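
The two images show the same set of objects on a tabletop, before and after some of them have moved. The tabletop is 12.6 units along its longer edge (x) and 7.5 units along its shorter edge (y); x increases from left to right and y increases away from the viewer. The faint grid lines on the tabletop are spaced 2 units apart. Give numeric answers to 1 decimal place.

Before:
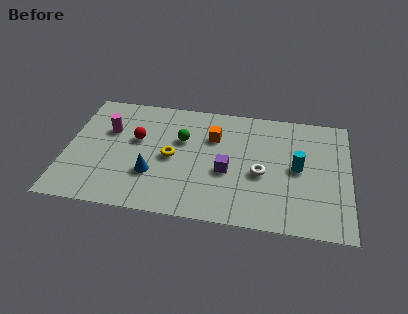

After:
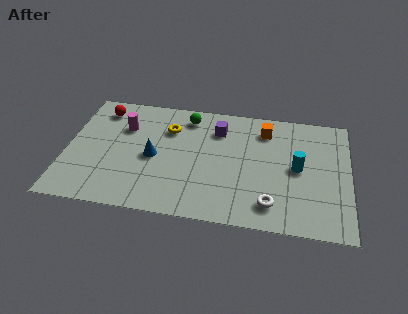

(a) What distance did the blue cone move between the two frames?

1.1

The blue cone moved from about (3.9, 2.4) to (3.9, 3.5), a distance of √(0.0² + 1.1²) ≈ 1.1.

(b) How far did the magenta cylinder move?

0.8

The magenta cylinder was near (1.8, 4.9) before and (2.5, 5.2) after, so it travelled √(0.7² + 0.3²) ≈ 0.8 units.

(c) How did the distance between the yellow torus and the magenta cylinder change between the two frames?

-1.2

They were about 3.2 units apart before and 2.0 after — 1.2 units closer together.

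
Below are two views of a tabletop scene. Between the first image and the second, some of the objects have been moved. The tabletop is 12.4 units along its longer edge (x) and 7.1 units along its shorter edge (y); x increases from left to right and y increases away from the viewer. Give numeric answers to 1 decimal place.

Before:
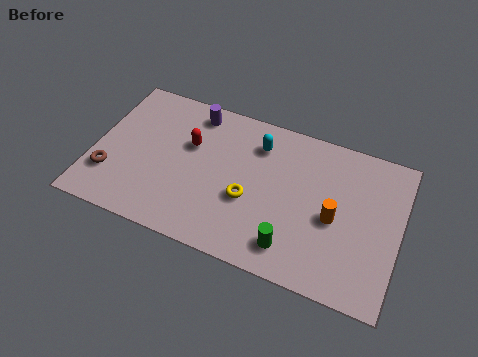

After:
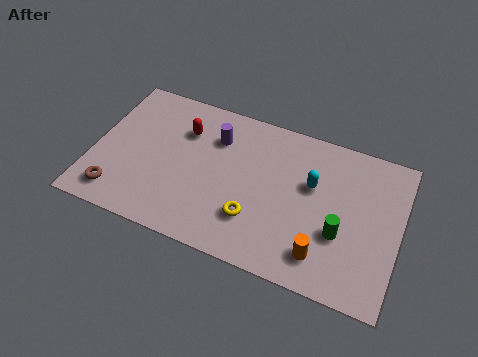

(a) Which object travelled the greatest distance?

the cyan capsule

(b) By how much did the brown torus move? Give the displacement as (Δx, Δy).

(0.4, -0.8)

The brown torus started near (0.8, 2.0) and ended near (1.2, 1.2).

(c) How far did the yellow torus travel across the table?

0.9

The yellow torus moved from about (6.4, 2.8) to (6.7, 2.0), a distance of √(0.3² + 0.8²) ≈ 0.9.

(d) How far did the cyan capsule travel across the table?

2.5

From (6.5, 5.5) to (8.8, 4.4), the cyan capsule covered √(2.3² + 1.1²) ≈ 2.5 units.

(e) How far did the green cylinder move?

2.2

The green cylinder was near (8.3, 1.3) before and (10.1, 2.6) after, so it travelled √(1.8² + 1.3²) ≈ 2.2 units.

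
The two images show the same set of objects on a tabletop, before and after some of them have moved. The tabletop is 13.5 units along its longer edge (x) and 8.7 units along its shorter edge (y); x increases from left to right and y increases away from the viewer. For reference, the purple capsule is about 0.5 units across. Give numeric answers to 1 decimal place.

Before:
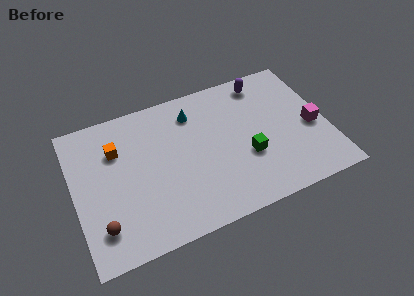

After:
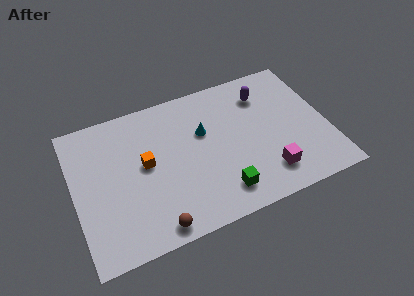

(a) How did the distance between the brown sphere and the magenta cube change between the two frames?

-5.5

The distance was about 11.7 in the first image and 6.2 in the second, so they moved 5.5 units closer together.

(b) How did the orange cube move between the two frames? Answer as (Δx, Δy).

(1.4, -1.4)

From the two frames, the orange cube sits at roughly (2.4, 6.1) before and (3.8, 4.7) after.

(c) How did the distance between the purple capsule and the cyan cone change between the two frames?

-0.3

Before: roughly 3.9 units apart; after: 3.6. That's 0.3 units closer together.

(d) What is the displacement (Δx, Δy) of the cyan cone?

(0.4, -1.4)

The cyan cone was at about (6.6, 6.9) and moved to about (7.0, 5.5).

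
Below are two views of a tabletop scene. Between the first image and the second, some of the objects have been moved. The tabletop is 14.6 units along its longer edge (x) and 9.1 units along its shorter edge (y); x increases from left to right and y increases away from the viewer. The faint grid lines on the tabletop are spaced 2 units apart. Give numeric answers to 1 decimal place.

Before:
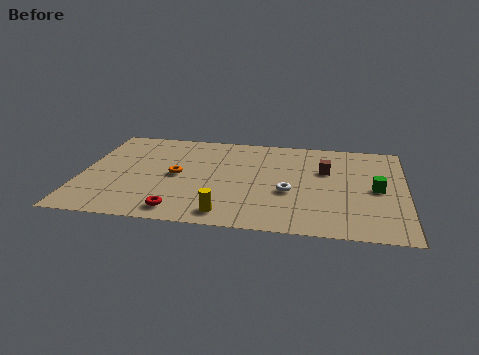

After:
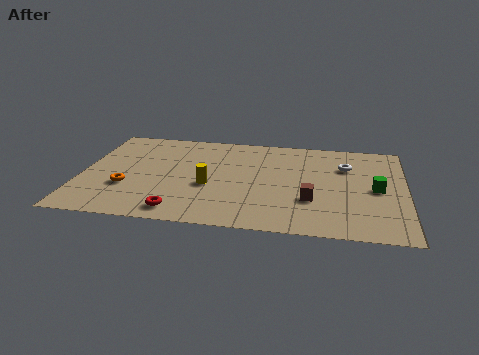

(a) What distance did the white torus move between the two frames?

3.8

The white torus moved from about (9.4, 3.6) to (11.9, 6.4), a distance of √(2.5² + 2.8²) ≈ 3.8.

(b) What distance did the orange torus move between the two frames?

2.6

From (4.3, 4.5) to (2.1, 3.1), the orange torus covered √(2.2² + 1.4²) ≈ 2.6 units.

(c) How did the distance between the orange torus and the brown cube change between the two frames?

+1.5

Before: roughly 6.8 units apart; after: 8.3. That's 1.5 units further apart.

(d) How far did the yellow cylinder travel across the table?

2.7

The yellow cylinder was near (6.7, 1.2) before and (5.8, 3.7) after, so it travelled √(0.9² + 2.5²) ≈ 2.7 units.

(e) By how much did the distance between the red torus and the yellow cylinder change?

+0.7

Before: roughly 2.1 units apart; after: 2.8. That's 0.7 units further apart.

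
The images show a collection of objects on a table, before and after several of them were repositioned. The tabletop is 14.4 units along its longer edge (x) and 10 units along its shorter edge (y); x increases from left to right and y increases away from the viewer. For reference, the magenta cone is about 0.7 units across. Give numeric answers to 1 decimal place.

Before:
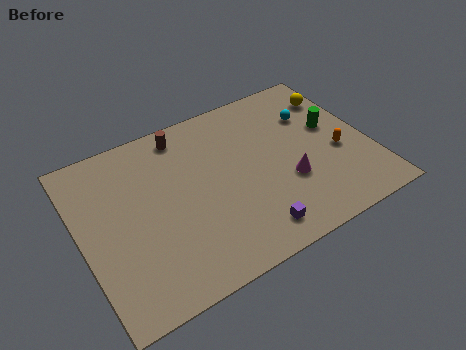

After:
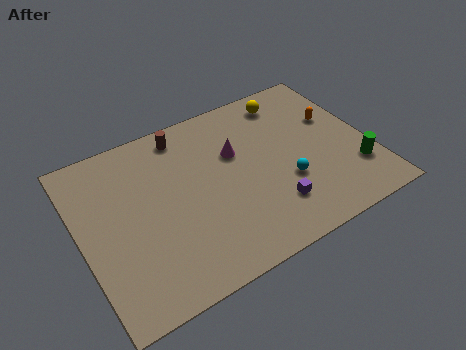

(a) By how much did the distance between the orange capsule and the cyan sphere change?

+1.1

Before: roughly 3.0 units apart; after: 4.1. That's 1.1 units further apart.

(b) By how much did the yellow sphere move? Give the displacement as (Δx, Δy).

(-2.4, 0.8)

The yellow sphere was at about (13.4, 7.7) and moved to about (11.0, 8.5).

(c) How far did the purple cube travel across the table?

1.5

From (7.9, 1.5) to (9.1, 2.4), the purple cube covered √(1.2² + 0.9²) ≈ 1.5 units.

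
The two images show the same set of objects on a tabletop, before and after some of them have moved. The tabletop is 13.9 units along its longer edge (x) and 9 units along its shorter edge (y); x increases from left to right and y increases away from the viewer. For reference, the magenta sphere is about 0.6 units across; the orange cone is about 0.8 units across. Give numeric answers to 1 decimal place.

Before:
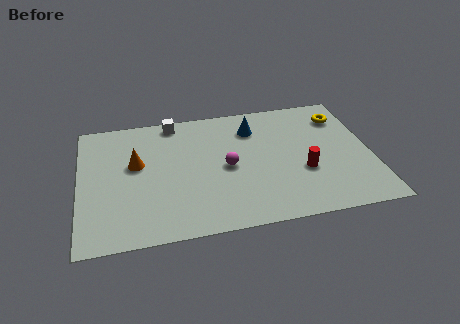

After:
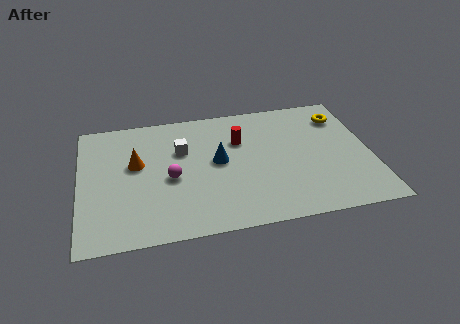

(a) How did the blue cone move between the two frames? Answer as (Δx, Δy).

(-1.8, -2.1)

The blue cone started near (8.4, 6.9) and ended near (6.6, 4.8).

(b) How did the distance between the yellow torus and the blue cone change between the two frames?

+2.2

Before: roughly 4.3 units apart; after: 6.5. That's 2.2 units further apart.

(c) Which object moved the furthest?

the red cylinder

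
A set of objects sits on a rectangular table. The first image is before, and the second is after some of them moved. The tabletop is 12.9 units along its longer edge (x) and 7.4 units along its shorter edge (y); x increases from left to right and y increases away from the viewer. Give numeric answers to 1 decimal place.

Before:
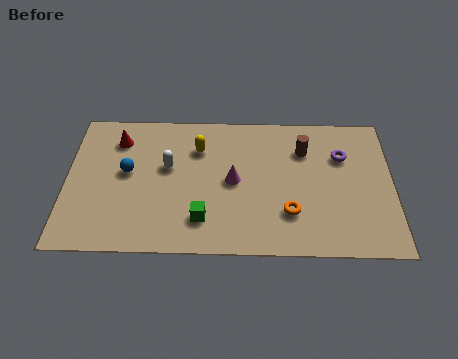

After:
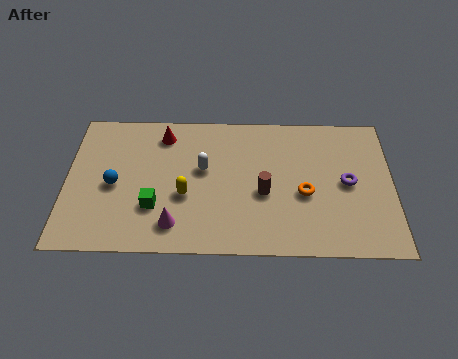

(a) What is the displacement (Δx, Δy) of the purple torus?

(0.2, -1.4)

The purple torus was at about (10.9, 5.1) and moved to about (11.1, 3.7).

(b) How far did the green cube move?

2.0

The green cube moved from about (5.4, 1.7) to (3.5, 2.3), a distance of √(1.9² + 0.6²) ≈ 2.0.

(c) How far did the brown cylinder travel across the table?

2.8

From (9.4, 5.4) to (7.8, 3.1), the brown cylinder covered √(1.6² + 2.3²) ≈ 2.8 units.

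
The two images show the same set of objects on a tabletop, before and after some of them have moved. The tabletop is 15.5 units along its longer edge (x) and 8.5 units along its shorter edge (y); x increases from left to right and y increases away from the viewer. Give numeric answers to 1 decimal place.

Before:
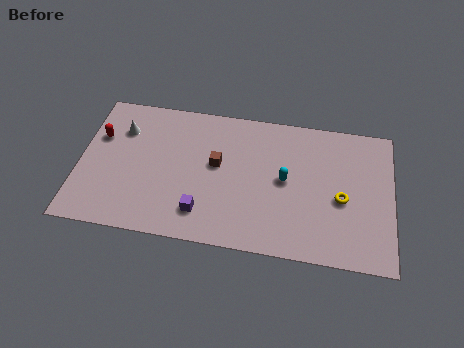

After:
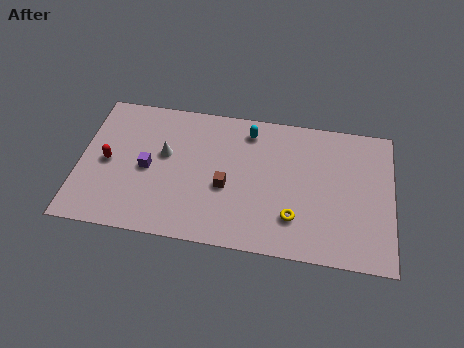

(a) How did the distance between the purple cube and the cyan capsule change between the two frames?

+1.0

They were about 4.8 units apart before and 5.8 after — 1.0 units further apart.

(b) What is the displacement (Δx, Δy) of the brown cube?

(0.5, -1.3)

The brown cube was at about (6.8, 4.8) and moved to about (7.3, 3.5).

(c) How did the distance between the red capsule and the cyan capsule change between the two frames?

-1.9

Before: roughly 9.4 units apart; after: 7.5. That's 1.9 units closer together.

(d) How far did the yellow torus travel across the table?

2.7

From (13.0, 3.7) to (10.7, 2.2), the yellow torus covered √(2.3² + 1.5²) ≈ 2.7 units.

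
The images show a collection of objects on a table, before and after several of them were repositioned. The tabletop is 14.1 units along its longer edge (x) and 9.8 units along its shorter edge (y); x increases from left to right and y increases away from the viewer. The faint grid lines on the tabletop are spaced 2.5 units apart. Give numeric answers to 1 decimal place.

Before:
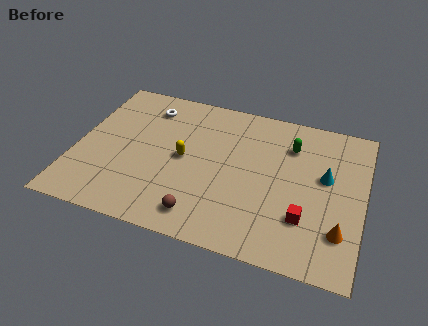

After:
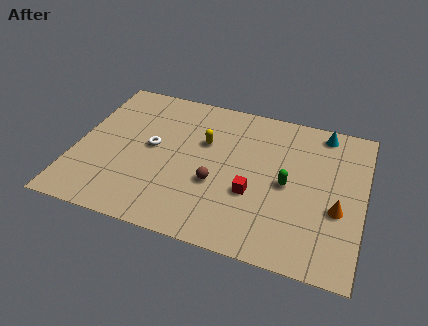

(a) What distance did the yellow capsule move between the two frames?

1.7

From (5.3, 4.9) to (6.2, 6.3), the yellow capsule covered √(0.9² + 1.4²) ≈ 1.7 units.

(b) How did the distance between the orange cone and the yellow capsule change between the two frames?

-1.0

The distance was about 8.2 in the first image and 7.2 in the second, so they moved 1.0 units closer together.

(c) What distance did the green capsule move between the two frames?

2.6

The green capsule moved from about (10.4, 7.3) to (10.4, 4.7), a distance of √(0.0² + 2.6²) ≈ 2.6.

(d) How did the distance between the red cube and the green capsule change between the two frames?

-2.7

They were about 4.6 units apart before and 1.9 after — 2.7 units closer together.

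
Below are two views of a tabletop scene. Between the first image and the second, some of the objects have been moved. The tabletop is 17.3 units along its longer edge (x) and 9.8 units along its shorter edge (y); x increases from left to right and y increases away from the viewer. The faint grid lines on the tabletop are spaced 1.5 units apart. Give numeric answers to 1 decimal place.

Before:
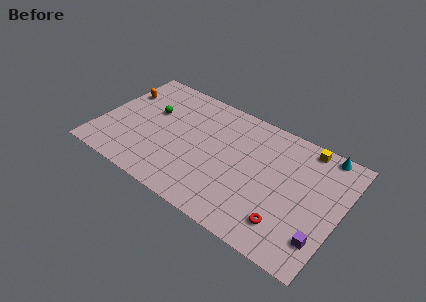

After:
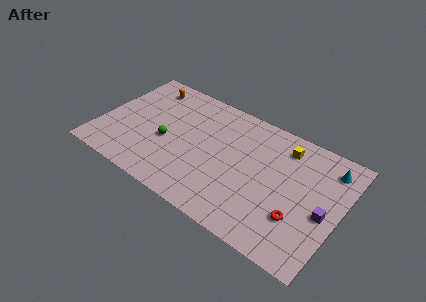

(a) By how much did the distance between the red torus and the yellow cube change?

-1.4

Before: roughly 6.7 units apart; after: 5.3. That's 1.4 units closer together.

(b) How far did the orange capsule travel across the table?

2.1

The orange capsule was near (1.0, 6.8) before and (2.6, 8.2) after, so it travelled √(1.6² + 1.4²) ≈ 2.1 units.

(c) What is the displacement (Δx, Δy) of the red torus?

(0.7, 0.9)

From the two frames, the red torus sits at roughly (14.0, 2.1) before and (14.7, 3.0) after.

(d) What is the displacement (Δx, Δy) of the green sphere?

(1.5, -2.0)

From the two frames, the green sphere sits at roughly (3.4, 6.1) before and (4.9, 4.1) after.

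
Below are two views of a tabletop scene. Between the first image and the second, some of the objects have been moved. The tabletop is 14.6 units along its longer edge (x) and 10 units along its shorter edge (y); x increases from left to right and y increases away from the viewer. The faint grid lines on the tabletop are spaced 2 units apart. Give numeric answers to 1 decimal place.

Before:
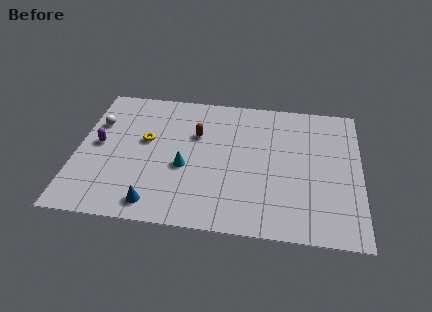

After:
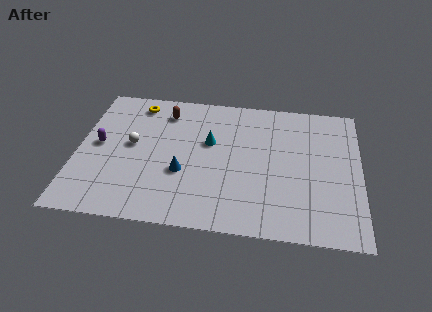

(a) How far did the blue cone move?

2.7

The blue cone was near (4.2, 1.3) before and (5.5, 3.7) after, so it travelled √(1.3² + 2.4²) ≈ 2.7 units.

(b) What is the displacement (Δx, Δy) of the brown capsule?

(-1.7, 1.5)

The brown capsule was at about (6.1, 6.6) and moved to about (4.4, 8.1).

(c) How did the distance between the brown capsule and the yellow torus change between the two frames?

-1.1

They were about 2.7 units apart before and 1.6 after — 1.1 units closer together.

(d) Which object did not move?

the purple capsule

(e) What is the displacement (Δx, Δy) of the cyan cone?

(1.2, 2.0)

The cyan cone was at about (5.6, 4.1) and moved to about (6.8, 6.1).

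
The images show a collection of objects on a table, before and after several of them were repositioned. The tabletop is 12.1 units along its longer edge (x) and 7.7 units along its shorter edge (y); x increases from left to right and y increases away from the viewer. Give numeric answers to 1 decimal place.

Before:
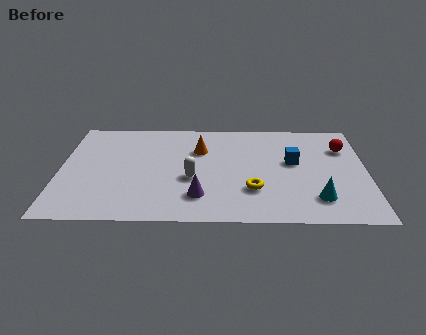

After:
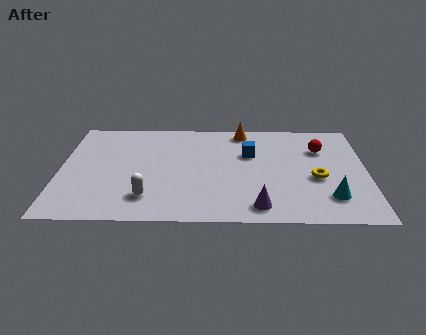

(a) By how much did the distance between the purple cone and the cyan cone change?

-1.7

They were about 4.6 units apart before and 2.9 after — 1.7 units closer together.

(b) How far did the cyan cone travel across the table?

0.5

From (10.1, 1.7) to (10.6, 1.8), the cyan cone covered √(0.5² + 0.1²) ≈ 0.5 units.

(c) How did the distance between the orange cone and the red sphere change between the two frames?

-2.3

They were about 5.7 units apart before and 3.4 after — 2.3 units closer together.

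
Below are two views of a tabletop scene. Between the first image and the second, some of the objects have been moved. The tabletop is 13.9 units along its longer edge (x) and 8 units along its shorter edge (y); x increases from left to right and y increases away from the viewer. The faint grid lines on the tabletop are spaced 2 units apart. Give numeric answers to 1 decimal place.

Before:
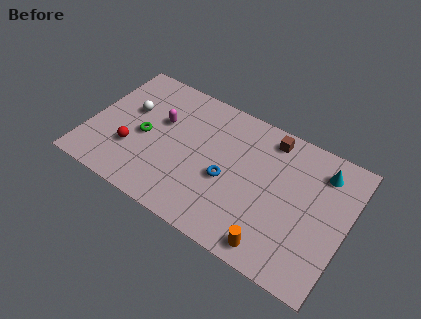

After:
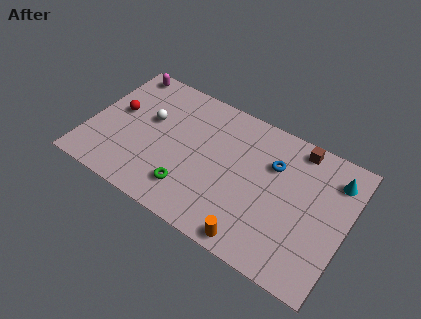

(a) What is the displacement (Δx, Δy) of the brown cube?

(1.5, 0.2)

From the two frames, the brown cube sits at roughly (9.4, 6.9) before and (10.9, 7.1) after.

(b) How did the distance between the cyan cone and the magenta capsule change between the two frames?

+3.1

The distance was about 8.7 in the first image and 11.8 in the second, so they moved 3.1 units further apart.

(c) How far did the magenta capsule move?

3.3

The magenta capsule moved from about (3.7, 5.0) to (1.2, 7.2), a distance of √(2.5² + 2.2²) ≈ 3.3.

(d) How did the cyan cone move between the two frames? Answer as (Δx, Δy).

(0.7, -0.1)

From the two frames, the cyan cone sits at roughly (12.3, 6.4) before and (13.0, 6.3) after.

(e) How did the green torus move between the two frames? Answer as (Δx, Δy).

(2.8, -1.9)

From the two frames, the green torus sits at roughly (3.0, 3.7) before and (5.8, 1.8) after.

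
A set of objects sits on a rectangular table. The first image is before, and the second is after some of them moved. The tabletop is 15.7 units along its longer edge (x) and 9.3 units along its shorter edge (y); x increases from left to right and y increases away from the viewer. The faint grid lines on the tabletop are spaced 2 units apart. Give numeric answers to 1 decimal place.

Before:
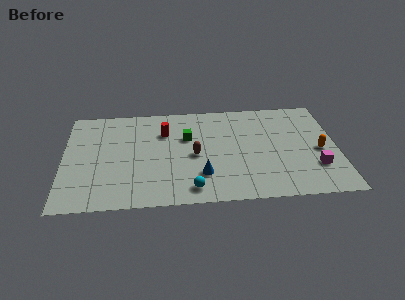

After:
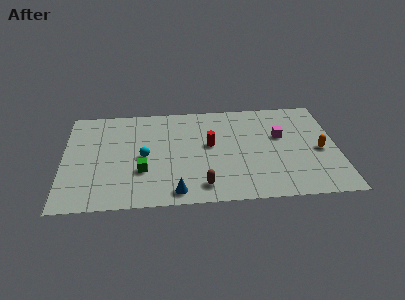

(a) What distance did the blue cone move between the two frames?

2.1

The blue cone was near (7.9, 2.5) before and (6.4, 1.1) after, so it travelled √(1.5² + 1.4²) ≈ 2.1 units.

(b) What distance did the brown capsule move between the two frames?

2.8

From (7.5, 4.3) to (7.9, 1.5), the brown capsule covered √(0.4² + 2.8²) ≈ 2.8 units.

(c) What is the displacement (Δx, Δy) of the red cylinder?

(2.6, -1.4)

The red cylinder was at about (5.8, 6.6) and moved to about (8.4, 5.2).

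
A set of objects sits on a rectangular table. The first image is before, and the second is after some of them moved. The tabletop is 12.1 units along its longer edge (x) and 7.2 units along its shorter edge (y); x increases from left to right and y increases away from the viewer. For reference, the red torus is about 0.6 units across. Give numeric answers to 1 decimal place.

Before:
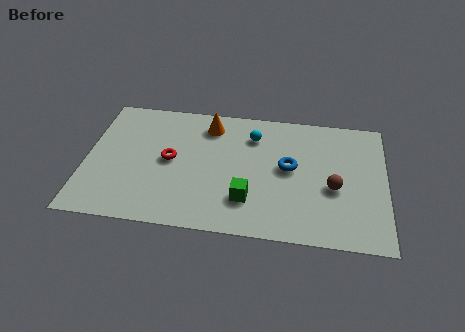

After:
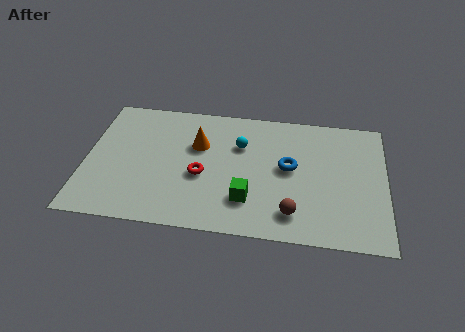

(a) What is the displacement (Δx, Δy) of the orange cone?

(-0.4, -1.2)

The orange cone was at about (4.9, 5.9) and moved to about (4.5, 4.7).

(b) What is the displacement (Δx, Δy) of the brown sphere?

(-1.6, -1.6)

The brown sphere was at about (10.0, 3.0) and moved to about (8.4, 1.4).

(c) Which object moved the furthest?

the brown sphere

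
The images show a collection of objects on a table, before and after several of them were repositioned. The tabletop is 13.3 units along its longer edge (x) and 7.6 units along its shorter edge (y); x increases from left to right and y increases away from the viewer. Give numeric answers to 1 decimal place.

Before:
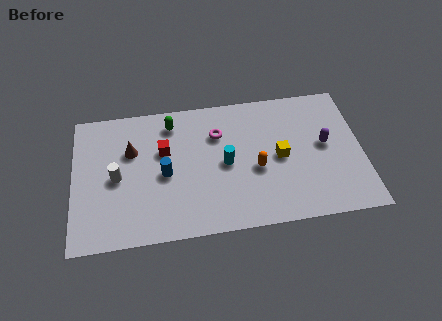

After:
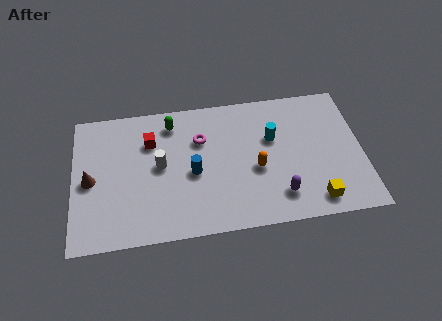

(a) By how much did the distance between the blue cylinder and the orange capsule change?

-1.3

The distance was about 4.2 in the first image and 2.9 in the second, so they moved 1.3 units closer together.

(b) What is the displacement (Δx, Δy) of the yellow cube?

(1.5, -2.6)

The yellow cube started near (9.5, 3.7) and ended near (11.0, 1.1).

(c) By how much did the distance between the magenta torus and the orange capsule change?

+0.4

Before: roughly 2.8 units apart; after: 3.2. That's 0.4 units further apart.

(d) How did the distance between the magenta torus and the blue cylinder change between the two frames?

-1.3

They were about 3.1 units apart before and 1.8 after — 1.3 units closer together.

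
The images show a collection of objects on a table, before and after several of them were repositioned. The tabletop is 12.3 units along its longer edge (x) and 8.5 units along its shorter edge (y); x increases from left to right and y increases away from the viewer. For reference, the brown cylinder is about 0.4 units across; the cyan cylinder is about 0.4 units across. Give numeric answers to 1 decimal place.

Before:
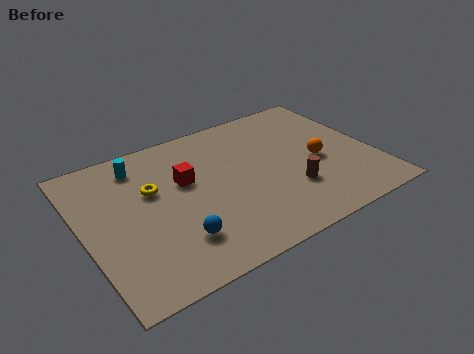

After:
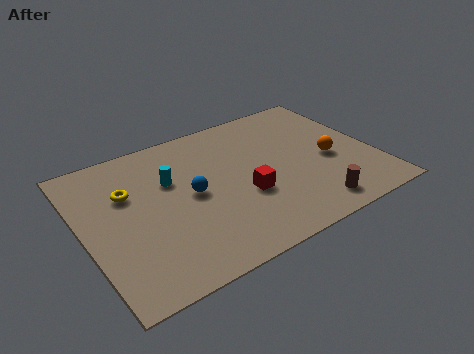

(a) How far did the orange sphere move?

0.5

The orange sphere moved from about (9.9, 3.8) to (10.4, 3.7), a distance of √(0.5² + 0.1²) ≈ 0.5.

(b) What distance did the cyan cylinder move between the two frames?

1.9

The cyan cylinder moved from about (2.7, 7.0) to (3.8, 5.5), a distance of √(1.1² + 1.5²) ≈ 1.9.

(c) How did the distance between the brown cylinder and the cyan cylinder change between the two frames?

-0.5

They were about 7.3 units apart before and 6.8 after — 0.5 units closer together.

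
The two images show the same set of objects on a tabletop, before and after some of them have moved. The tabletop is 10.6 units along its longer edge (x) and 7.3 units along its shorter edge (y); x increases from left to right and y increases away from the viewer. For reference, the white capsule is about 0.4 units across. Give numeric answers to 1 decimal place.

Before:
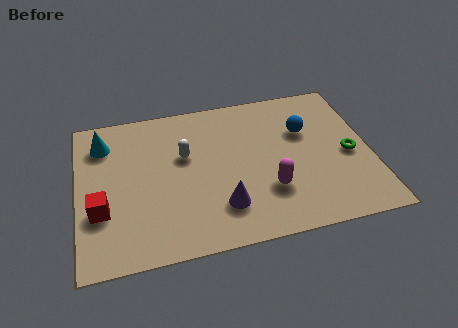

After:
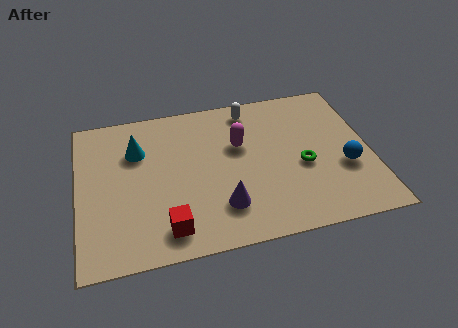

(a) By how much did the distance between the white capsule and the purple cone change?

+1.7

They were about 3.0 units apart before and 4.7 after — 1.7 units further apart.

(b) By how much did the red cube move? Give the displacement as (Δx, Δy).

(2.3, -1.3)

The red cube was at about (0.8, 2.5) and moved to about (3.1, 1.2).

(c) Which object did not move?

the purple cone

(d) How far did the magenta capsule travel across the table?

2.6

From (6.8, 2.2) to (5.9, 4.6), the magenta capsule covered √(0.9² + 2.4²) ≈ 2.6 units.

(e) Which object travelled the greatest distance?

the white capsule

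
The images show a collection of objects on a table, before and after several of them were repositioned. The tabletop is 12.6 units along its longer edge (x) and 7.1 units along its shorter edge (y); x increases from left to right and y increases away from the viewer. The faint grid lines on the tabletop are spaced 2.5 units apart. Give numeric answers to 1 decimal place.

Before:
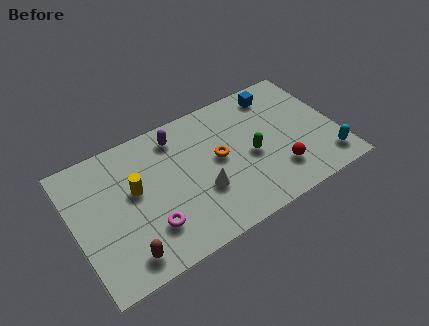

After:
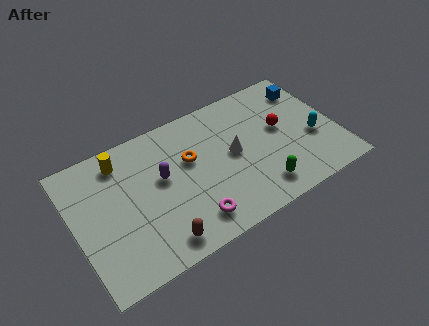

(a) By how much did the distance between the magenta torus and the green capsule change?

-2.0

They were about 5.3 units apart before and 3.3 after — 2.0 units closer together.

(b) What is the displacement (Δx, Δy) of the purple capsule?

(-1.0, -1.8)

The purple capsule was at about (5.2, 5.9) and moved to about (4.2, 4.1).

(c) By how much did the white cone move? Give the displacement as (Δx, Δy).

(1.7, 1.2)

The white cone started near (5.9, 2.5) and ended near (7.6, 3.7).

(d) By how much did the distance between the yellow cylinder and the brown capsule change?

+1.9

Before: roughly 3.1 units apart; after: 5.0. That's 1.9 units further apart.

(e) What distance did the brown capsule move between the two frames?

1.6

From (2.0, 1.1) to (3.6, 1.0), the brown capsule covered √(1.6² + 0.1²) ≈ 1.6 units.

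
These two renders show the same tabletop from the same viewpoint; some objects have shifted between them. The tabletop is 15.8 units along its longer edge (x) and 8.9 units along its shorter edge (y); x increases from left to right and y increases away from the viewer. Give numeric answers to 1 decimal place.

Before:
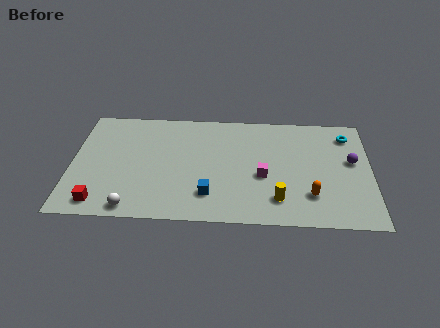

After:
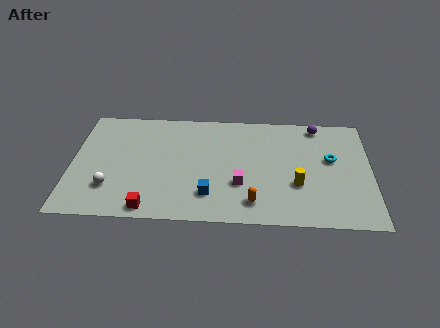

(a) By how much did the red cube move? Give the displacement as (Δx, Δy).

(2.6, -0.3)

From the two frames, the red cube sits at roughly (1.6, 1.2) before and (4.2, 0.9) after.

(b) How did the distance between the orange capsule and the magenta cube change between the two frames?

-1.3

They were about 2.9 units apart before and 1.6 after — 1.3 units closer together.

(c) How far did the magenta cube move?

1.4

The magenta cube moved from about (10.1, 3.7) to (8.9, 3.0), a distance of √(1.2² + 0.7²) ≈ 1.4.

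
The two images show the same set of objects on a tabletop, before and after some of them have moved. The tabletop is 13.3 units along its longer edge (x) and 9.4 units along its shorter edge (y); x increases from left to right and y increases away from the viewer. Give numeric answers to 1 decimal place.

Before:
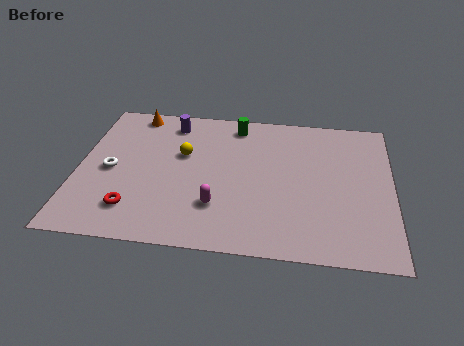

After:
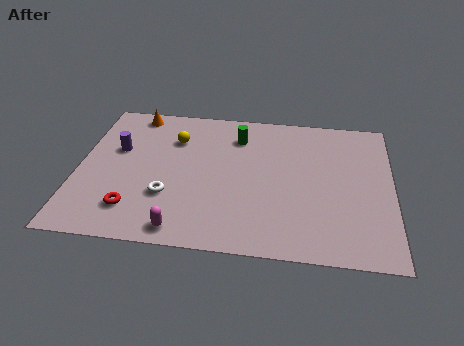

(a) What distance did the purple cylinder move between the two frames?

3.0

The purple cylinder moved from about (3.8, 7.9) to (1.6, 5.8), a distance of √(2.2² + 2.1²) ≈ 3.0.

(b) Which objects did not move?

the red torus and the orange cone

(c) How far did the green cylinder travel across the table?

0.8

The green cylinder moved from about (6.6, 8.1) to (6.7, 7.3), a distance of √(0.1² + 0.8²) ≈ 0.8.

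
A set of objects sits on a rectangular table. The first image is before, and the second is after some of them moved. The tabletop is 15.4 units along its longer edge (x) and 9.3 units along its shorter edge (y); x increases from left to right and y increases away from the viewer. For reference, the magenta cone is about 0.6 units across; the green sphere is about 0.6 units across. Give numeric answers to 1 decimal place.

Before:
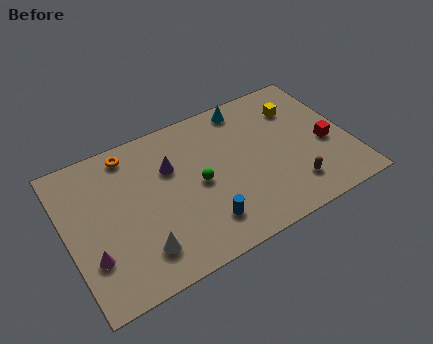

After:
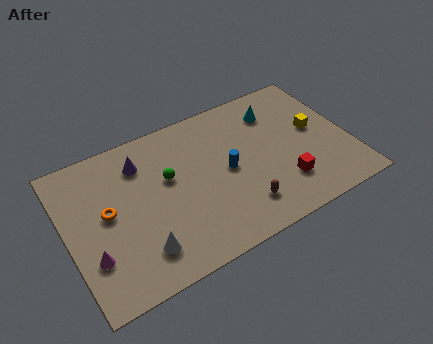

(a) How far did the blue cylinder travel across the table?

3.1

The blue cylinder was near (7.0, 2.0) before and (8.7, 4.6) after, so it travelled √(1.7² + 2.6²) ≈ 3.1 units.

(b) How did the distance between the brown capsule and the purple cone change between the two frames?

-0.3

They were about 7.4 units apart before and 7.1 after — 0.3 units closer together.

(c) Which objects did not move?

the magenta cone and the white cone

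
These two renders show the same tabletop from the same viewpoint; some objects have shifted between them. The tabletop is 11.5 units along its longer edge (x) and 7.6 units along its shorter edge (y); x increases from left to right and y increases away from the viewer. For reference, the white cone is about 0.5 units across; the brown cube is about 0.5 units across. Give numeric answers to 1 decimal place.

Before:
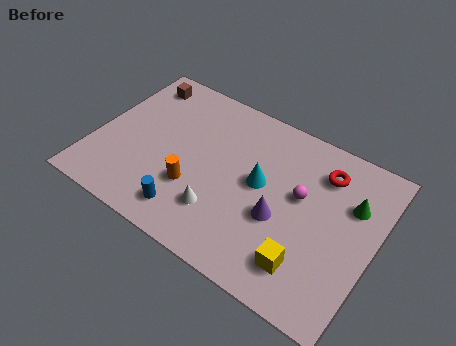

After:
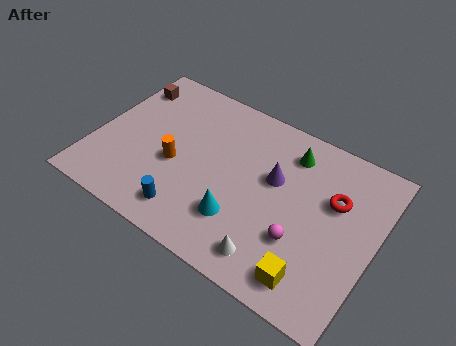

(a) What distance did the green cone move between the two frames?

2.9

From (10.4, 5.1) to (7.7, 6.1), the green cone covered √(2.7² + 1.0²) ≈ 2.9 units.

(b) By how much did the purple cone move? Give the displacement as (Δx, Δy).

(-0.5, 1.6)

From the two frames, the purple cone sits at roughly (7.8, 3.0) before and (7.3, 4.6) after.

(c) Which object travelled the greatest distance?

the green cone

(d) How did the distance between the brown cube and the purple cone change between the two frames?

-0.8

The distance was about 7.4 in the first image and 6.6 in the second, so they moved 0.8 units closer together.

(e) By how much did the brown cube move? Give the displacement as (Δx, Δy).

(-0.4, -0.4)

From the two frames, the brown cube sits at roughly (1.2, 6.4) before and (0.8, 6.0) after.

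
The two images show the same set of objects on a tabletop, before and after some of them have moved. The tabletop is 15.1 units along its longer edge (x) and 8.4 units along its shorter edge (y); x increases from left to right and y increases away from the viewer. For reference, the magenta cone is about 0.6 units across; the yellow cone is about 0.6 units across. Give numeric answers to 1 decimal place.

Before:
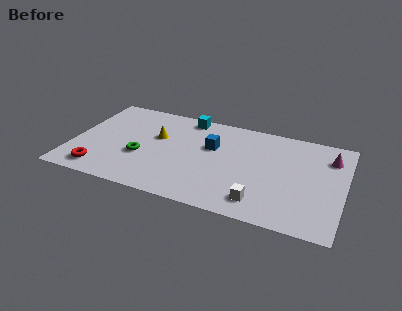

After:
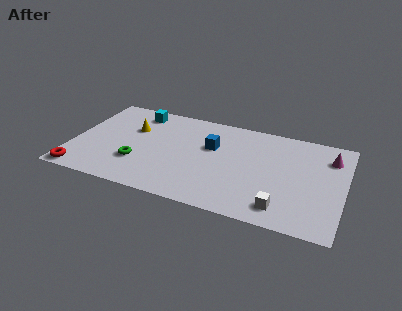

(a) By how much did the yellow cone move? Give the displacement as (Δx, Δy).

(-1.4, 0.3)

The yellow cone started near (4.6, 5.2) and ended near (3.2, 5.5).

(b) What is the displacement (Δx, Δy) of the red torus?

(-1.0, -0.5)

From the two frames, the red torus sits at roughly (1.8, 1.3) before and (0.8, 0.8) after.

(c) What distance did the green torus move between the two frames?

0.6

The green torus moved from about (3.9, 3.2) to (3.8, 2.6), a distance of √(0.1² + 0.6²) ≈ 0.6.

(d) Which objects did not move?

the blue cube and the magenta cone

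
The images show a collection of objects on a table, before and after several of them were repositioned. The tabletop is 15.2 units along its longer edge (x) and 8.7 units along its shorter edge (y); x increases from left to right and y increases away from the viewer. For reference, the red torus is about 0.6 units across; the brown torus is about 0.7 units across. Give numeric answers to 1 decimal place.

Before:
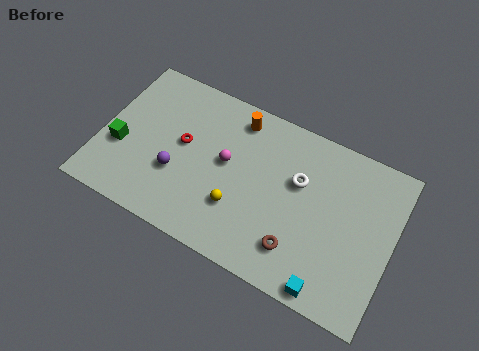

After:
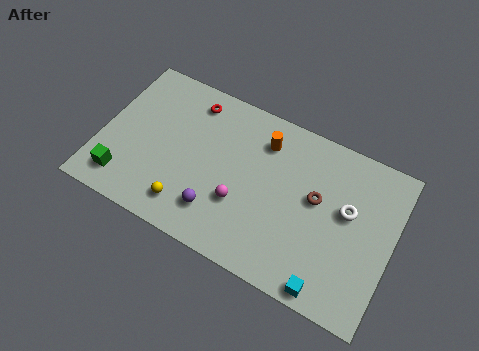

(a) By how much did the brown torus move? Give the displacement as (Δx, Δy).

(0.6, 3.0)

The brown torus was at about (10.6, 2.0) and moved to about (11.2, 5.0).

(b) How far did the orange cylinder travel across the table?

1.6

The orange cylinder moved from about (6.7, 7.4) to (8.2, 6.8), a distance of √(1.5² + 0.6²) ≈ 1.6.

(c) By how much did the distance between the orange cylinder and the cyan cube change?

-1.4

They were about 8.7 units apart before and 7.3 after — 1.4 units closer together.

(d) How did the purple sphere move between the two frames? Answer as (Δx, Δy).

(2.3, -1.1)

From the two frames, the purple sphere sits at roughly (4.1, 3.1) before and (6.4, 2.0) after.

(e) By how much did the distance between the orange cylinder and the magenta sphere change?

+1.3

The distance was about 2.6 in the first image and 3.9 in the second, so they moved 1.3 units further apart.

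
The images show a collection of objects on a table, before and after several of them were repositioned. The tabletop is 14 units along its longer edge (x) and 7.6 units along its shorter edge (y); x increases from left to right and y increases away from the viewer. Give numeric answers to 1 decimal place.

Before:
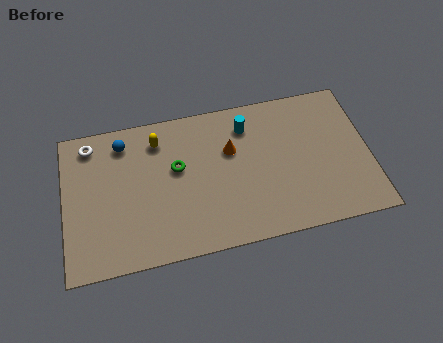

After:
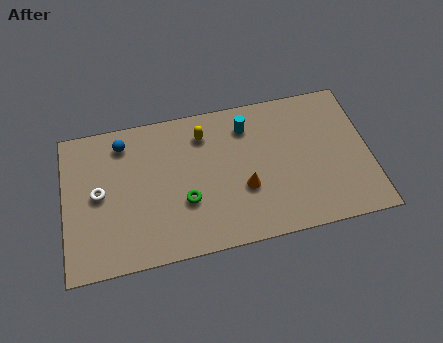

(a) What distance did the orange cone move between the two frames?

2.2

From (7.7, 4.9) to (8.2, 2.8), the orange cone covered √(0.5² + 2.1²) ≈ 2.2 units.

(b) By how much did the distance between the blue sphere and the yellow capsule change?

+2.1

Before: roughly 1.6 units apart; after: 3.7. That's 2.1 units further apart.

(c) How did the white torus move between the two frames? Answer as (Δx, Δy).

(0.3, -2.6)

From the two frames, the white torus sits at roughly (1.3, 6.5) before and (1.6, 3.9) after.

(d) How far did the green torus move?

1.8

The green torus moved from about (5.2, 4.5) to (5.5, 2.7), a distance of √(0.3² + 1.8²) ≈ 1.8.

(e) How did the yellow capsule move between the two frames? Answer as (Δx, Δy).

(2.1, -0.1)

From the two frames, the yellow capsule sits at roughly (4.4, 6.1) before and (6.5, 6.0) after.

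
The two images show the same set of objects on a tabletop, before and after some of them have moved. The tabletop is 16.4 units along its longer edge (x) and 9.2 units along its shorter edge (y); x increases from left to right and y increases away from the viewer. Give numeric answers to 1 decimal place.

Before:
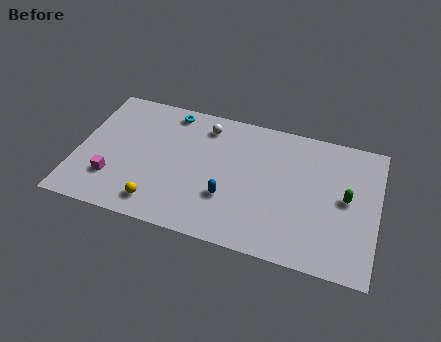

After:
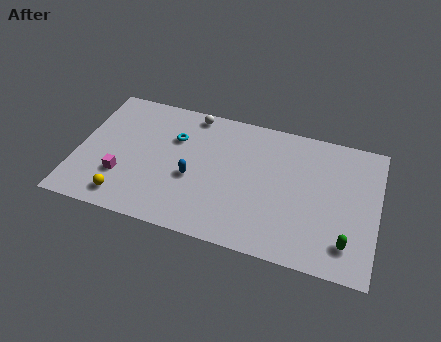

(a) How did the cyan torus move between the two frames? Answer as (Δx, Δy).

(0.4, -1.8)

The cyan torus was at about (4.8, 8.1) and moved to about (5.2, 6.3).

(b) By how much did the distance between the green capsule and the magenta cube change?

-0.5

They were about 12.8 units apart before and 12.3 after — 0.5 units closer together.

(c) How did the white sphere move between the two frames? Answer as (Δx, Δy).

(-0.8, 0.7)

From the two frames, the white sphere sits at roughly (6.8, 7.6) before and (6.0, 8.3) after.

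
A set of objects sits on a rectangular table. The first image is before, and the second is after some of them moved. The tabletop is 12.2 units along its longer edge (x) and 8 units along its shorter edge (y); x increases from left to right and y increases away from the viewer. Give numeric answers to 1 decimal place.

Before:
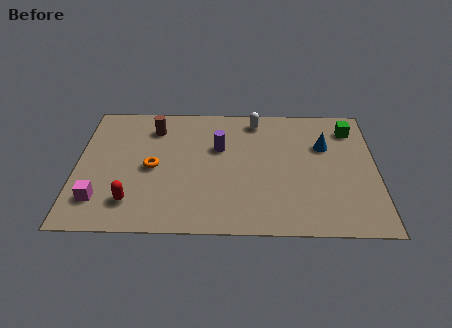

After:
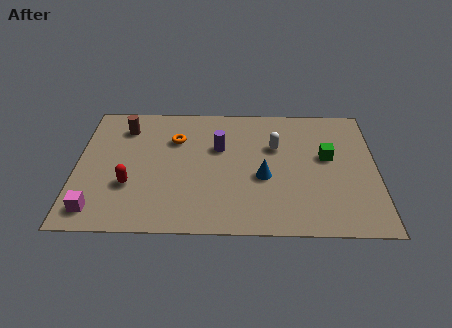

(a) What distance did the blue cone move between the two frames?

3.2

The blue cone was near (10.1, 5.3) before and (7.6, 3.3) after, so it travelled √(2.5² + 2.0²) ≈ 3.2 units.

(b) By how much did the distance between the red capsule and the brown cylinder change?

-1.1

The distance was about 4.7 in the first image and 3.6 in the second, so they moved 1.1 units closer together.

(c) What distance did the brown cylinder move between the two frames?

1.2

The brown cylinder was near (3.1, 6.3) before and (1.9, 6.3) after, so it travelled √(1.2² + 0.0²) ≈ 1.2 units.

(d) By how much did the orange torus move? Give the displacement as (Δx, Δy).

(0.9, 1.8)

The orange torus started near (3.1, 3.8) and ended near (4.0, 5.6).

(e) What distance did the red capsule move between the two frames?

1.0

The red capsule was near (2.3, 1.7) before and (2.2, 2.7) after, so it travelled √(0.1² + 1.0²) ≈ 1.0 units.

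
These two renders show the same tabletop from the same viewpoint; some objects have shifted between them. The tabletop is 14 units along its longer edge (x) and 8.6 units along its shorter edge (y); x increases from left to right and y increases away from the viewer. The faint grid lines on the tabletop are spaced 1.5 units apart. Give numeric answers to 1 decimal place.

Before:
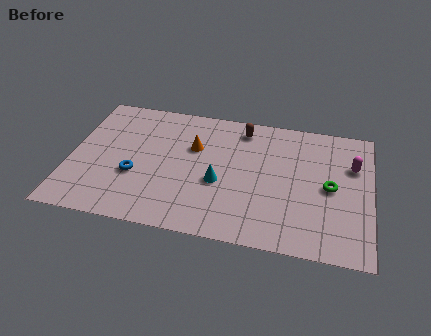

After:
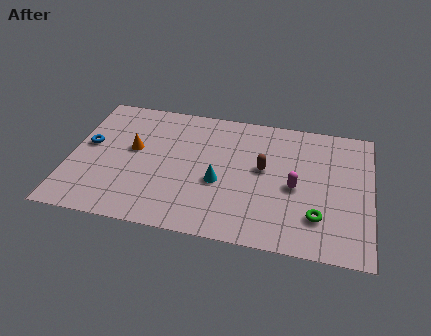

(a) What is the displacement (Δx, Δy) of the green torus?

(-0.5, -2.0)

The green torus was at about (12.1, 4.2) and moved to about (11.6, 2.2).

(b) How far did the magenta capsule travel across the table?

3.2

From (13.1, 5.8) to (10.5, 3.9), the magenta capsule covered √(2.6² + 1.9²) ≈ 3.2 units.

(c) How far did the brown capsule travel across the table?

2.7

From (7.9, 7.3) to (9.0, 4.8), the brown capsule covered √(1.1² + 2.5²) ≈ 2.7 units.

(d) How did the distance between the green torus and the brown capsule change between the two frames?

-1.5

Before: roughly 5.2 units apart; after: 3.7. That's 1.5 units closer together.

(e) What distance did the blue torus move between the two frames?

2.8

The blue torus was near (3.1, 3.2) before and (0.8, 4.8) after, so it travelled √(2.3² + 1.6²) ≈ 2.8 units.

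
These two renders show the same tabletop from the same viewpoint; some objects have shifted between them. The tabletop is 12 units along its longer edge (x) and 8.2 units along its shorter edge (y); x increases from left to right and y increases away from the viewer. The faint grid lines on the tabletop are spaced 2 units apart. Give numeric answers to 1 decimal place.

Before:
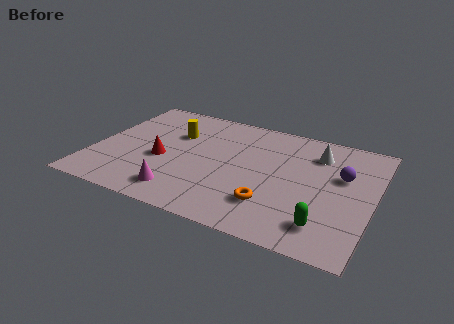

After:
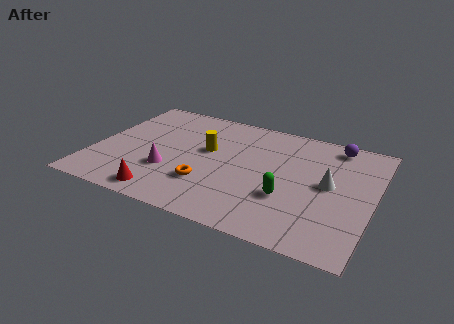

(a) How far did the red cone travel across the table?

2.4

The red cone moved from about (3.0, 3.4) to (3.4, 1.0), a distance of √(0.4² + 2.4²) ≈ 2.4.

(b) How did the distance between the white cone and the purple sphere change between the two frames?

+1.2

They were about 1.7 units apart before and 2.9 after — 1.2 units further apart.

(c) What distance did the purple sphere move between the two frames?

2.2

The purple sphere moved from about (10.6, 5.1) to (10.1, 7.2), a distance of √(0.5² + 2.1²) ≈ 2.2.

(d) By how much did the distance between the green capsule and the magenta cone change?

-1.0

The distance was about 6.1 in the first image and 5.1 in the second, so they moved 1.0 units closer together.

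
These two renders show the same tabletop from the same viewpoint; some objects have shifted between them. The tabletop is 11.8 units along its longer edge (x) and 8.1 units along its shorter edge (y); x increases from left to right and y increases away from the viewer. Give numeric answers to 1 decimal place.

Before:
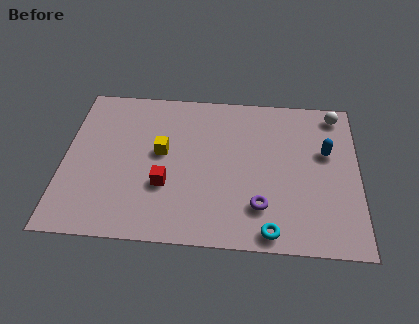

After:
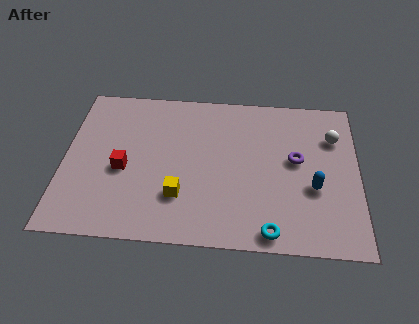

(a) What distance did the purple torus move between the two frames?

2.9

From (7.9, 2.0) to (9.3, 4.5), the purple torus covered √(1.4² + 2.5²) ≈ 2.9 units.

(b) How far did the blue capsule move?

2.0

The blue capsule moved from about (10.5, 5.0) to (10.0, 3.1), a distance of √(0.5² + 1.9²) ≈ 2.0.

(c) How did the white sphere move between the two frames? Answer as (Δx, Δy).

(-0.1, -1.3)

The white sphere was at about (10.9, 7.1) and moved to about (10.8, 5.8).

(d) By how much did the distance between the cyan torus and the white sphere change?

-1.2

They were about 6.8 units apart before and 5.6 after — 1.2 units closer together.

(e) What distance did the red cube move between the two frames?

1.8

The red cube moved from about (4.1, 2.8) to (2.4, 3.5), a distance of √(1.7² + 0.7²) ≈ 1.8.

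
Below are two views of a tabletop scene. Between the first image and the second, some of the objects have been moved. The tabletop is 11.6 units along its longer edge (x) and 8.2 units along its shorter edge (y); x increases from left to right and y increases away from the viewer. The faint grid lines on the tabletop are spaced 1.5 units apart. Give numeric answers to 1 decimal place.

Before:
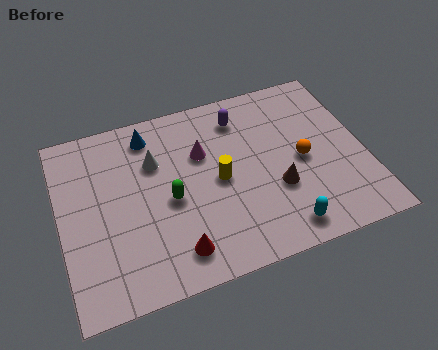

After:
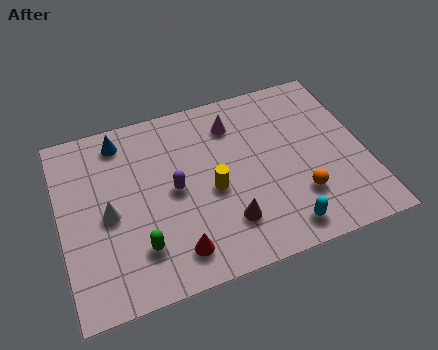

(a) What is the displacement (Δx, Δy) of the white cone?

(-1.9, -1.8)

The white cone was at about (3.7, 5.6) and moved to about (1.8, 3.8).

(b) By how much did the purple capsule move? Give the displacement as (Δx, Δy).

(-2.8, -2.5)

From the two frames, the purple capsule sits at roughly (7.1, 6.6) before and (4.3, 4.1) after.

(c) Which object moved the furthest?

the purple capsule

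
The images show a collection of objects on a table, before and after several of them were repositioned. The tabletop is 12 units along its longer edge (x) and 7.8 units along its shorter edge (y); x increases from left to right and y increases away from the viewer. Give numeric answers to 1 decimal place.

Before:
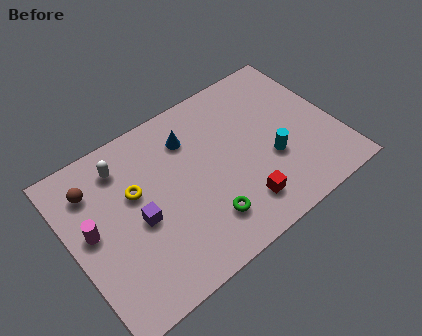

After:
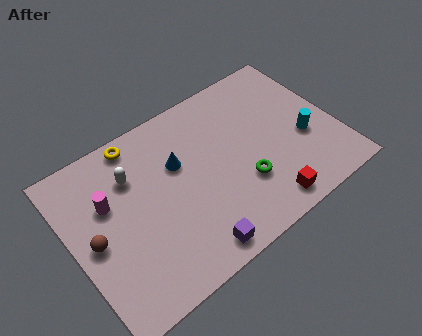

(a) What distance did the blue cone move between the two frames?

1.1

The blue cone moved from about (5.7, 5.9) to (5.0, 5.0), a distance of √(0.7² + 0.9²) ≈ 1.1.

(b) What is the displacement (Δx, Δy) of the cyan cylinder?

(1.6, 0.2)

The cyan cylinder started near (8.9, 2.9) and ended near (10.5, 3.1).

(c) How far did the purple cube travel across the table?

3.2

The purple cube moved from about (2.9, 3.5) to (4.8, 0.9), a distance of √(1.9² + 2.6²) ≈ 3.2.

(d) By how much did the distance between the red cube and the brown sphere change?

+0.4

Before: roughly 7.4 units apart; after: 7.8. That's 0.4 units further apart.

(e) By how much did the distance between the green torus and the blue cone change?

-0.6

Before: roughly 4.1 units apart; after: 3.5. That's 0.6 units closer together.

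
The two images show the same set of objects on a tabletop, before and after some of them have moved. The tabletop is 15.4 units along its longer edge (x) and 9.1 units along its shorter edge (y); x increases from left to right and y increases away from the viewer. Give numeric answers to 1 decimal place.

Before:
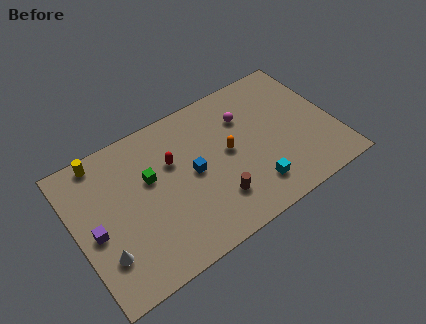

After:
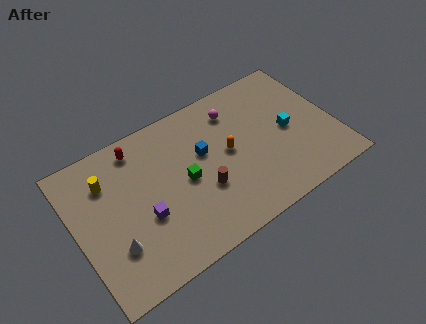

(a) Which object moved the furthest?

the cyan cube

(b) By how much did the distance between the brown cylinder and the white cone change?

-1.2

Before: roughly 6.6 units apart; after: 5.4. That's 1.2 units closer together.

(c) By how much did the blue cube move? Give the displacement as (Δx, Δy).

(0.8, 0.9)

The blue cube started near (6.9, 4.6) and ended near (7.7, 5.5).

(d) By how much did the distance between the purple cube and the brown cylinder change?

-3.6

They were about 7.1 units apart before and 3.5 after — 3.6 units closer together.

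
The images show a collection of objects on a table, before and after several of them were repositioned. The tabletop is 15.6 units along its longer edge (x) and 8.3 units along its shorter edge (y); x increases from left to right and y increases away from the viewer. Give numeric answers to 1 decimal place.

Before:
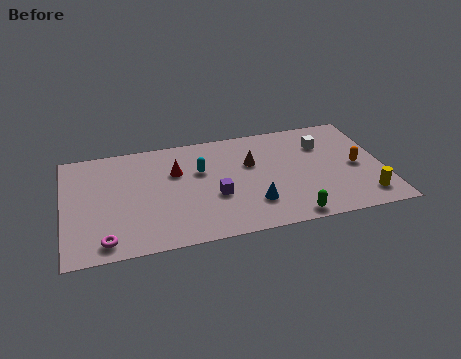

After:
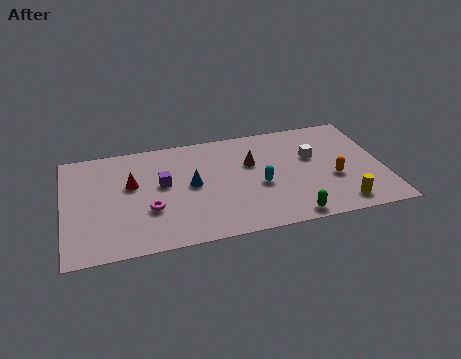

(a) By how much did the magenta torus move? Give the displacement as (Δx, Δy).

(2.2, 1.8)

The magenta torus was at about (1.9, 1.1) and moved to about (4.1, 2.9).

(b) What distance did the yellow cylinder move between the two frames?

1.2

From (14.5, 1.5) to (13.3, 1.2), the yellow cylinder covered √(1.2² + 0.3²) ≈ 1.2 units.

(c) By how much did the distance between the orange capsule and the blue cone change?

+1.5

The distance was about 5.5 in the first image and 7.0 in the second, so they moved 1.5 units further apart.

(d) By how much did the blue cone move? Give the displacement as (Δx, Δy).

(-2.9, 2.1)

The blue cone started near (9.1, 2.2) and ended near (6.2, 4.3).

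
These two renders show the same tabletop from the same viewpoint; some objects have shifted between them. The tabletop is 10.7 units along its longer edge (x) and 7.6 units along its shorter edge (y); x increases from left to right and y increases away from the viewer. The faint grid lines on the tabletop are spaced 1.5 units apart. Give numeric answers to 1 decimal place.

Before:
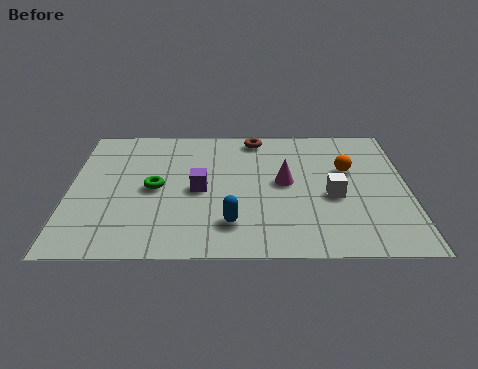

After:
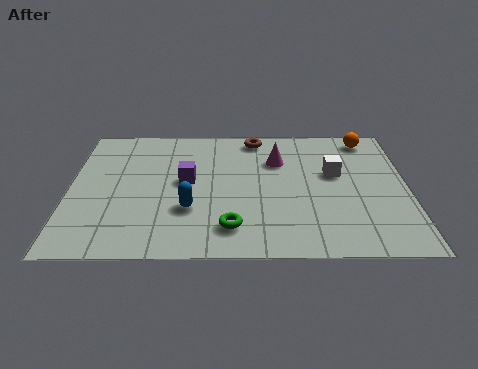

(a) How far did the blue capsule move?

1.5

The blue capsule was near (5.1, 1.7) before and (3.8, 2.5) after, so it travelled √(1.3² + 0.8²) ≈ 1.5 units.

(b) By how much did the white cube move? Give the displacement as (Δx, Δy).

(0.1, 1.3)

The white cube started near (8.3, 3.2) and ended near (8.4, 4.5).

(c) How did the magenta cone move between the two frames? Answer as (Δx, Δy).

(-0.2, 1.3)

The magenta cone was at about (6.8, 4.0) and moved to about (6.6, 5.3).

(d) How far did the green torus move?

3.3

The green torus moved from about (2.7, 3.7) to (5.1, 1.5), a distance of √(2.4² + 2.2²) ≈ 3.3.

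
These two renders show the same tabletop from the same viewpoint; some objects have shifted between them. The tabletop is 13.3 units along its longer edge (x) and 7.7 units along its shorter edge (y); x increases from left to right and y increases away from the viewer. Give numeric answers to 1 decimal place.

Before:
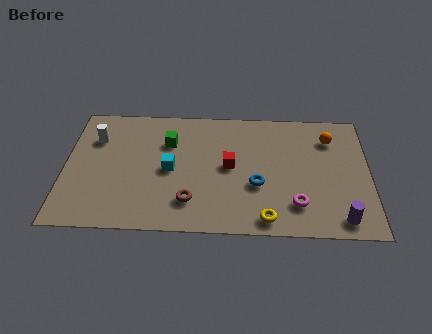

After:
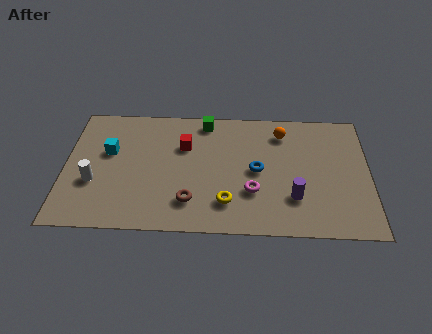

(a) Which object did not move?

the brown torus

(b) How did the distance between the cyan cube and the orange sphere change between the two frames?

+0.4

Before: roughly 7.3 units apart; after: 7.7. That's 0.4 units further apart.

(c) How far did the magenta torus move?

2.0

The magenta torus moved from about (10.1, 1.8) to (8.2, 2.5), a distance of √(1.9² + 0.7²) ≈ 2.0.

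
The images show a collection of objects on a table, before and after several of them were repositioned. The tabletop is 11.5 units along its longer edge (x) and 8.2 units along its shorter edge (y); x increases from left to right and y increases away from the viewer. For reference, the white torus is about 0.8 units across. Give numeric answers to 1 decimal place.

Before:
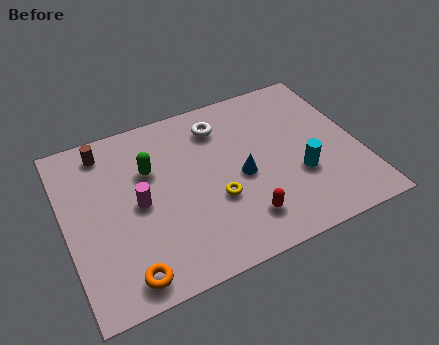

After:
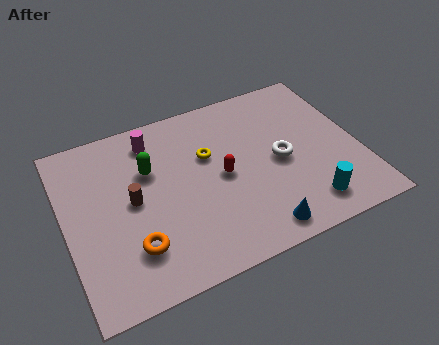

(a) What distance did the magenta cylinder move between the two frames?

2.9

The magenta cylinder moved from about (2.8, 4.0) to (3.7, 6.8), a distance of √(0.9² + 2.8²) ≈ 2.9.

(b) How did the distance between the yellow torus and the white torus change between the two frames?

-0.6

The distance was about 3.6 in the first image and 3.0 in the second, so they moved 0.6 units closer together.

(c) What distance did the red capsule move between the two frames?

2.4

From (6.6, 1.7) to (6.1, 4.0), the red capsule covered √(0.5² + 2.3²) ≈ 2.4 units.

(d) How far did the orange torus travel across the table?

1.2

From (2.0, 1.0) to (2.4, 2.1), the orange torus covered √(0.4² + 1.1²) ≈ 1.2 units.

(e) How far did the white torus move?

3.3

The white torus moved from about (6.3, 6.5) to (8.4, 3.9), a distance of √(2.1² + 2.6²) ≈ 3.3.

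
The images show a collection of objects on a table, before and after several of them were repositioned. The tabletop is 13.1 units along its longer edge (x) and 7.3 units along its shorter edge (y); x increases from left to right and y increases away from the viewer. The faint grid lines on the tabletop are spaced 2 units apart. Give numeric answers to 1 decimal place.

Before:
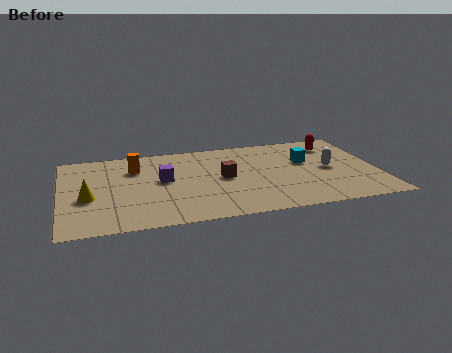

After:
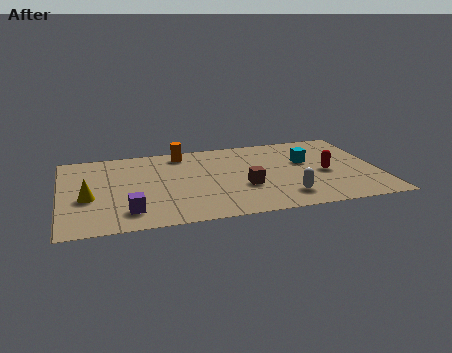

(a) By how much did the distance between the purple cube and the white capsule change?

-0.5

They were about 6.9 units apart before and 6.4 after — 0.5 units closer together.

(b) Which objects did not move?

the cyan cube and the yellow cone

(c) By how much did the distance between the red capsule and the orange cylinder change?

-1.9

The distance was about 8.4 in the first image and 6.5 in the second, so they moved 1.9 units closer together.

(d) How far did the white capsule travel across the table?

2.9

The white capsule moved from about (11.1, 3.6) to (9.1, 1.5), a distance of √(2.0² + 2.1²) ≈ 2.9.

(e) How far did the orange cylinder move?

2.2

The orange cylinder moved from about (3.1, 5.3) to (5.1, 6.3), a distance of √(2.0² + 1.0²) ≈ 2.2.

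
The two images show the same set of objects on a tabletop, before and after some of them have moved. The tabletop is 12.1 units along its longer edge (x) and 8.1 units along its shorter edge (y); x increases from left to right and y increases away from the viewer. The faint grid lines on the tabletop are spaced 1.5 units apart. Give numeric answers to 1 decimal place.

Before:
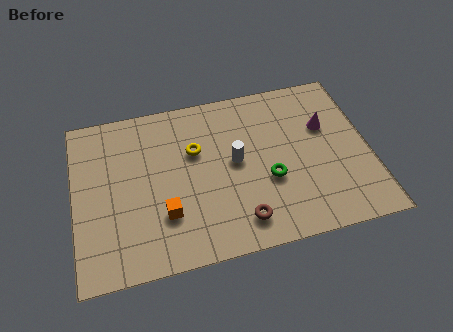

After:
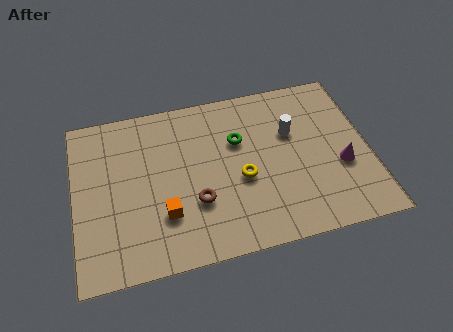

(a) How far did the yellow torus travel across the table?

2.5

From (5.0, 5.2) to (6.8, 3.4), the yellow torus covered √(1.8² + 1.8²) ≈ 2.5 units.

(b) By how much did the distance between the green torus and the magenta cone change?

+1.4

Before: roughly 3.3 units apart; after: 4.7. That's 1.4 units further apart.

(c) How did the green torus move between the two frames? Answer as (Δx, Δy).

(-1.1, 2.2)

The green torus started near (7.9, 3.1) and ended near (6.8, 5.3).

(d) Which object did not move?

the orange cube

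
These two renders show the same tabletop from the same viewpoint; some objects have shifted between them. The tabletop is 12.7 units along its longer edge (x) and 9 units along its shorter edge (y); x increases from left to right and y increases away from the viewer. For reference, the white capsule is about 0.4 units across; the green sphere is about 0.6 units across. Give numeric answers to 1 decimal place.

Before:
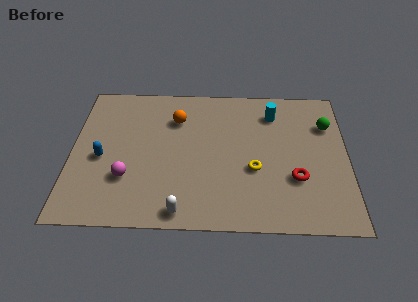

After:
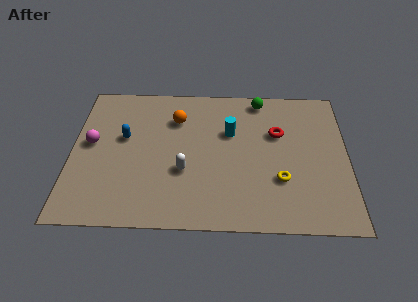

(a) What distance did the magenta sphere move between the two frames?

2.7

From (2.6, 2.8) to (0.9, 4.9), the magenta sphere covered √(1.7² + 2.1²) ≈ 2.7 units.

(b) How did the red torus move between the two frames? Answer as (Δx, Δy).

(-0.8, 2.8)

The red torus was at about (10.3, 3.0) and moved to about (9.5, 5.8).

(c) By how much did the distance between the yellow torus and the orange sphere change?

+1.3

Before: roughly 4.8 units apart; after: 6.1. That's 1.3 units further apart.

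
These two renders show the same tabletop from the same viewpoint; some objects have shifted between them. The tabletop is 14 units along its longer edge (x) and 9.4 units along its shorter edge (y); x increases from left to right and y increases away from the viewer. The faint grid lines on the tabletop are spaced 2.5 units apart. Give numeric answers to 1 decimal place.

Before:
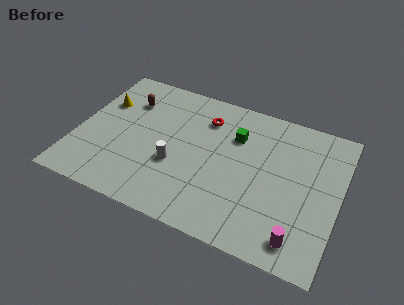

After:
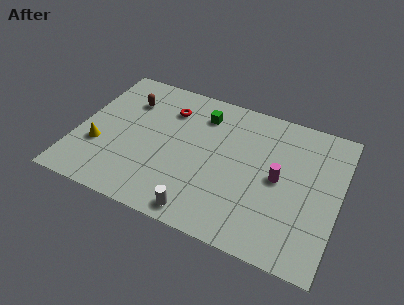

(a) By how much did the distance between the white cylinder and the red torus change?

+2.7

They were about 3.9 units apart before and 6.6 after — 2.7 units further apart.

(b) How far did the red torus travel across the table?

2.0

The red torus moved from about (6.6, 7.2) to (4.6, 7.1), a distance of √(2.0² + 0.1²) ≈ 2.0.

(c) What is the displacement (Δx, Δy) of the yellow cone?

(0.2, -3.1)

The yellow cone started near (1.1, 6.3) and ended near (1.3, 3.2).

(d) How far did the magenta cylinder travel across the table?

3.6

From (12.2, 1.4) to (10.8, 4.7), the magenta cylinder covered √(1.4² + 3.3²) ≈ 3.6 units.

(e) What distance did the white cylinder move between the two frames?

3.0

The white cylinder was near (5.4, 3.5) before and (7.1, 1.0) after, so it travelled √(1.7² + 2.5²) ≈ 3.0 units.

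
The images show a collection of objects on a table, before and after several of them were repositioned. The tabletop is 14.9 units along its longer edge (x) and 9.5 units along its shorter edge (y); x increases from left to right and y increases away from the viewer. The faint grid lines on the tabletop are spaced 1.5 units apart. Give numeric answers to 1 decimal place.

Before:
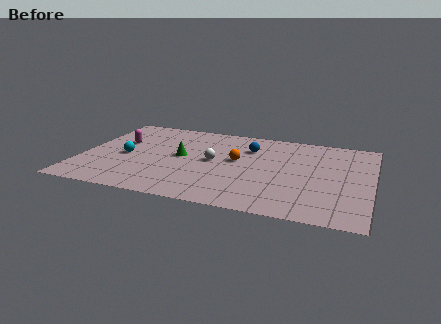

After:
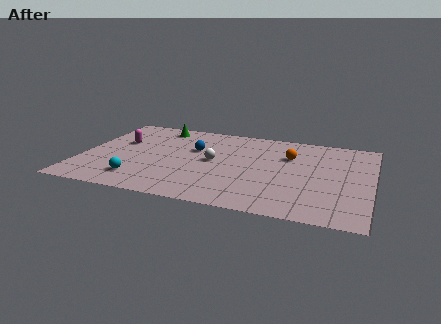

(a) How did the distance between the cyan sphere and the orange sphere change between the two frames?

+2.9

They were about 5.8 units apart before and 8.7 after — 2.9 units further apart.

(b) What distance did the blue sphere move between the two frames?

2.9

From (8.5, 6.9) to (5.7, 6.0), the blue sphere covered √(2.8² + 0.9²) ≈ 2.9 units.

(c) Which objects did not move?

the magenta capsule and the white sphere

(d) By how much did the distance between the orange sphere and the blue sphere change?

+3.2

They were about 1.7 units apart before and 4.9 after — 3.2 units further apart.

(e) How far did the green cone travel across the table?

3.5

The green cone was near (5.1, 5.0) before and (3.6, 8.2) after, so it travelled √(1.5² + 3.2²) ≈ 3.5 units.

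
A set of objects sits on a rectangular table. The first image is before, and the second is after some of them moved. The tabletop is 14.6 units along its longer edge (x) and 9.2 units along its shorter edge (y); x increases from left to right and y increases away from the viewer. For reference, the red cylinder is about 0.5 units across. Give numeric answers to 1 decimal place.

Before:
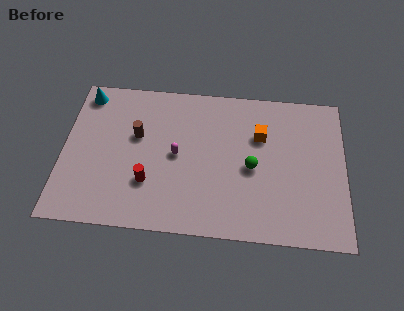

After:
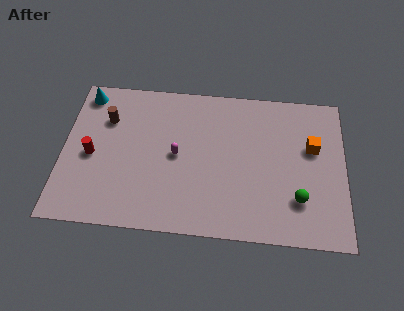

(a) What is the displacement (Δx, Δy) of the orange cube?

(2.7, -0.5)

The orange cube started near (10.2, 6.2) and ended near (12.9, 5.7).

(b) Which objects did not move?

the magenta capsule and the cyan cone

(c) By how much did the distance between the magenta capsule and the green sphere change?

+2.7

The distance was about 3.9 in the first image and 6.6 in the second, so they moved 2.7 units further apart.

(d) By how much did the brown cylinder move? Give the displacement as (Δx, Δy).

(-1.6, 0.9)

From the two frames, the brown cylinder sits at roughly (3.8, 5.6) before and (2.2, 6.5) after.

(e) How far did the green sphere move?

2.9

The green sphere moved from about (9.8, 4.2) to (12.2, 2.5), a distance of √(2.4² + 1.7²) ≈ 2.9.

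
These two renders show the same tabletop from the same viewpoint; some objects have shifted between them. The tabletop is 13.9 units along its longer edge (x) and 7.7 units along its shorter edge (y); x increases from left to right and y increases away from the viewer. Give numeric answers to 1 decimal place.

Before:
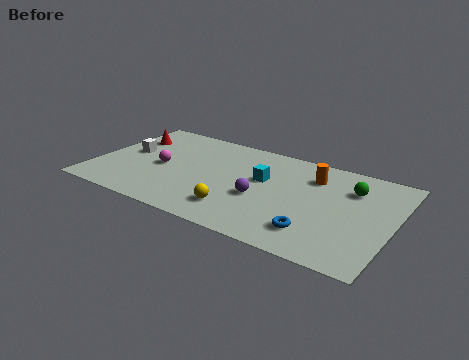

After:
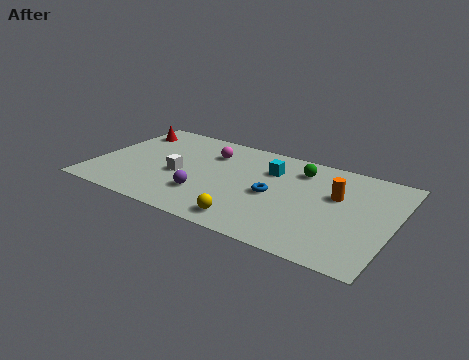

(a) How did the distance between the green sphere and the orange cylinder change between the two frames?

+0.5

The distance was about 1.8 in the first image and 2.3 in the second, so they moved 0.5 units further apart.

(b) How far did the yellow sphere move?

0.9

From (7.0, 1.7) to (7.7, 1.1), the yellow sphere covered √(0.7² + 0.6²) ≈ 0.9 units.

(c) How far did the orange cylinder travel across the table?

1.6

The orange cylinder was near (10.0, 5.8) before and (11.2, 4.8) after, so it travelled √(1.2² + 1.0²) ≈ 1.6 units.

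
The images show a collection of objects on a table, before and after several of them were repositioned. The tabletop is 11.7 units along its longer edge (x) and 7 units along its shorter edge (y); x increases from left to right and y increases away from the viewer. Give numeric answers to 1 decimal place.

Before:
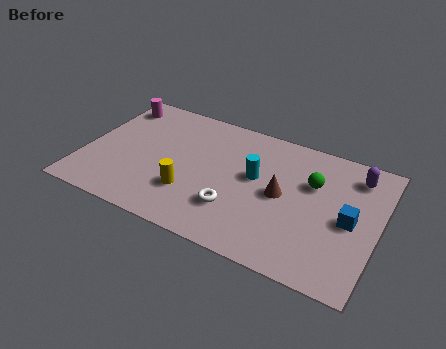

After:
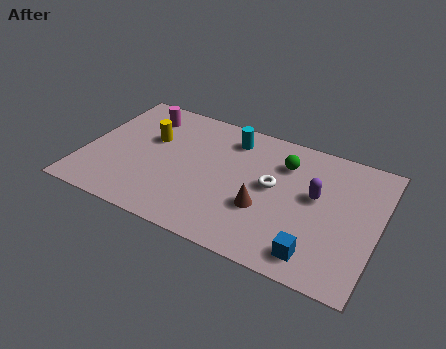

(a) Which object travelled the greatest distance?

the yellow cylinder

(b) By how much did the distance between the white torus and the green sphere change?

-2.4

The distance was about 3.8 in the first image and 1.4 in the second, so they moved 2.4 units closer together.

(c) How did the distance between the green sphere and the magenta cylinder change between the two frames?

-2.5

The distance was about 8.3 in the first image and 5.8 in the second, so they moved 2.5 units closer together.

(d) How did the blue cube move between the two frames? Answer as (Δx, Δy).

(-1.1, -2.2)

From the two frames, the blue cube sits at roughly (10.6, 3.3) before and (9.5, 1.1) after.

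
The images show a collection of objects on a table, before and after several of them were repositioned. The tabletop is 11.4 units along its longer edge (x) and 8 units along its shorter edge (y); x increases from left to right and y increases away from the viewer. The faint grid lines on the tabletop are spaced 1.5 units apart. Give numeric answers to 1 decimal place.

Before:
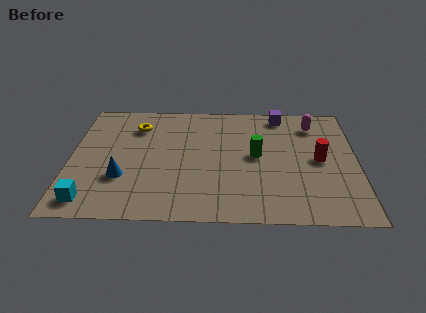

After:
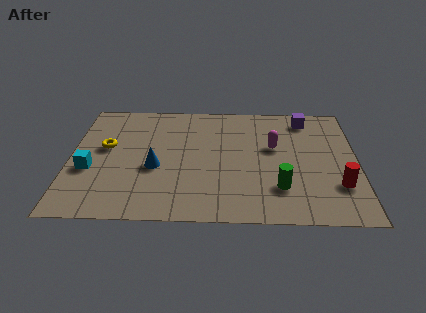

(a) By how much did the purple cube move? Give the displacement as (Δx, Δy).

(1.0, -0.3)

From the two frames, the purple cube sits at roughly (8.4, 7.1) before and (9.4, 6.8) after.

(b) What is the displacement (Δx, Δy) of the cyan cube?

(-0.1, 2.0)

From the two frames, the cyan cube sits at roughly (0.9, 1.1) before and (0.8, 3.1) after.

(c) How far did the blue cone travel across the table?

1.5

The blue cone was near (2.1, 2.6) before and (3.4, 3.3) after, so it travelled √(1.3² + 0.7²) ≈ 1.5 units.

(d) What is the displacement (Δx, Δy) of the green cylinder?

(0.9, -2.1)

The green cylinder was at about (7.4, 4.2) and moved to about (8.3, 2.1).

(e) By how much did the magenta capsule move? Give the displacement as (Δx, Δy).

(-1.6, -1.6)

The magenta capsule started near (9.7, 6.4) and ended near (8.1, 4.8).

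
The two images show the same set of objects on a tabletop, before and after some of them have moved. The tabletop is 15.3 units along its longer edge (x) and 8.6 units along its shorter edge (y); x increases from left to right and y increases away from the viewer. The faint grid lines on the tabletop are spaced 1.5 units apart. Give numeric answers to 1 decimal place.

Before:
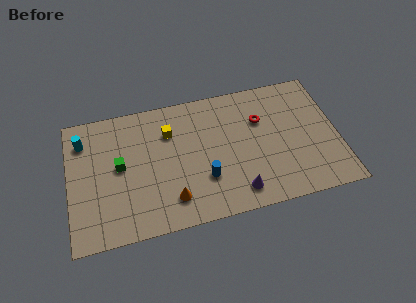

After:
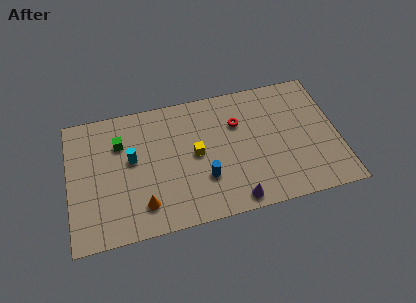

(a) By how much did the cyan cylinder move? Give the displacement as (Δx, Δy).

(2.7, -1.8)

From the two frames, the cyan cylinder sits at roughly (0.9, 6.7) before and (3.6, 4.9) after.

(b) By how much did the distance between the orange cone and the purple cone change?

+1.5

Before: roughly 3.7 units apart; after: 5.2. That's 1.5 units further apart.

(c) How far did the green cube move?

1.5

The green cube was near (2.9, 4.6) before and (3.0, 6.1) after, so it travelled √(0.1² + 1.5²) ≈ 1.5 units.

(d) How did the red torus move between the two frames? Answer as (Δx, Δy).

(-1.3, 0.1)

From the two frames, the red torus sits at roughly (11.0, 5.8) before and (9.7, 5.9) after.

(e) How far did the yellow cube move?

2.3

The yellow cube moved from about (5.8, 6.2) to (7.2, 4.4), a distance of √(1.4² + 1.8²) ≈ 2.3.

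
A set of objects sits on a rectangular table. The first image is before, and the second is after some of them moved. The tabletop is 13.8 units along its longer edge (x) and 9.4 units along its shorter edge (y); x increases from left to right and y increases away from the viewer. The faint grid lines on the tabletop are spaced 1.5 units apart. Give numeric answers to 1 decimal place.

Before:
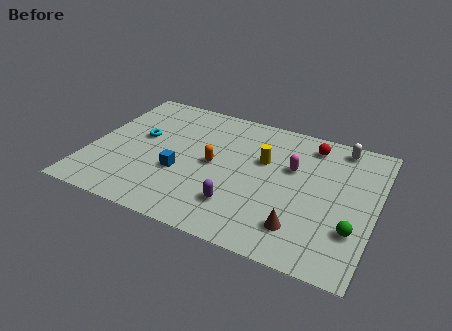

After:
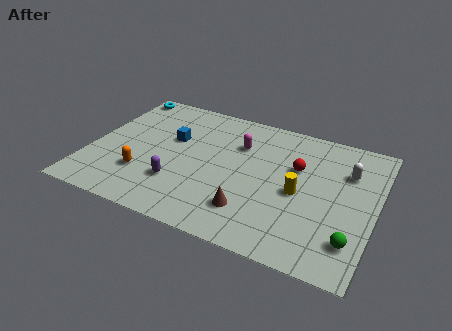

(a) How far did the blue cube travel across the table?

2.4

From (4.5, 3.5) to (3.8, 5.8), the blue cube covered √(0.7² + 2.3²) ≈ 2.4 units.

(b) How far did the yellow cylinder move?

2.5

The yellow cylinder moved from about (8.3, 5.9) to (10.2, 4.3), a distance of √(1.9² + 1.6²) ≈ 2.5.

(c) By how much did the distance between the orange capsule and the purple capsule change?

-1.1

The distance was about 2.8 in the first image and 1.7 in the second, so they moved 1.1 units closer together.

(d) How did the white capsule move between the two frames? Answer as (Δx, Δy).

(0.5, -1.7)

From the two frames, the white capsule sits at roughly (11.8, 8.3) before and (12.3, 6.6) after.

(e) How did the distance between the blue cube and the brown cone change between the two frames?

-0.6

They were about 6.2 units apart before and 5.6 after — 0.6 units closer together.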